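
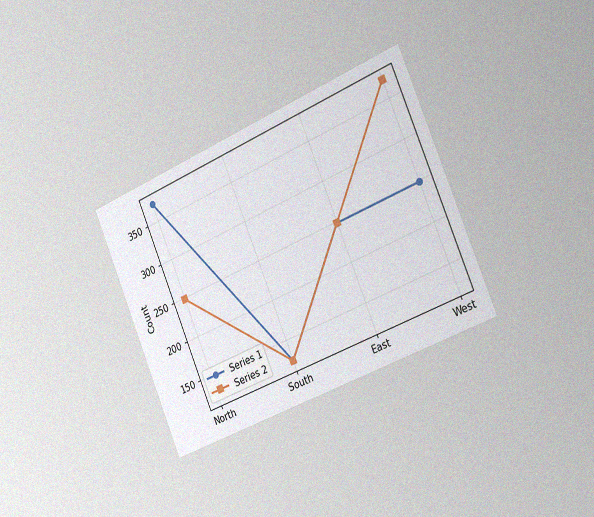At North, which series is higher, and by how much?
Series 1, by 124

The chart is tilted about 23° counter-clockwise and viewed slightly from the right, with some photo noise. At North, Series 1 sits above the other line by 124.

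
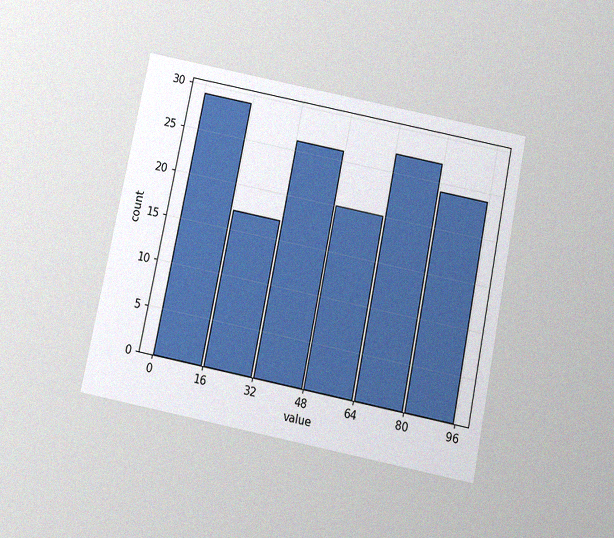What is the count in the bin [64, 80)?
The chart is tilted about 11° clockwise and viewed slightly from below, with some photo noise. The [64, 80) bin has height 27.

27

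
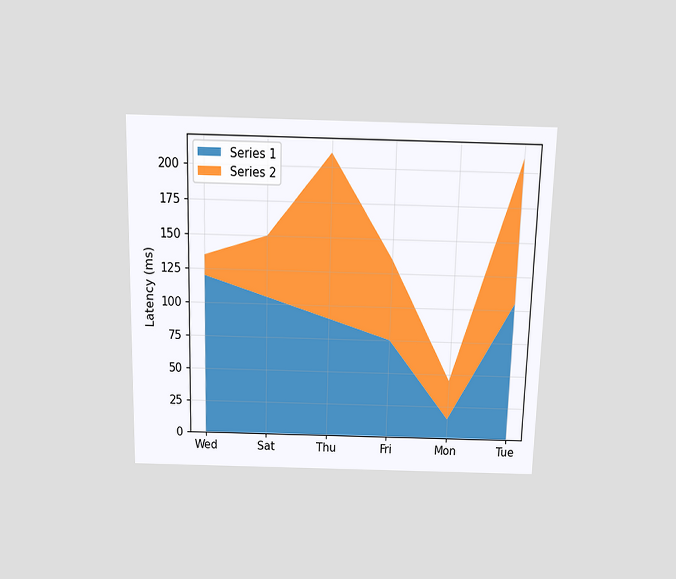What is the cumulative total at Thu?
210ms

The chart is viewed slightly from above. The stacked total at Thu reaches 210ms.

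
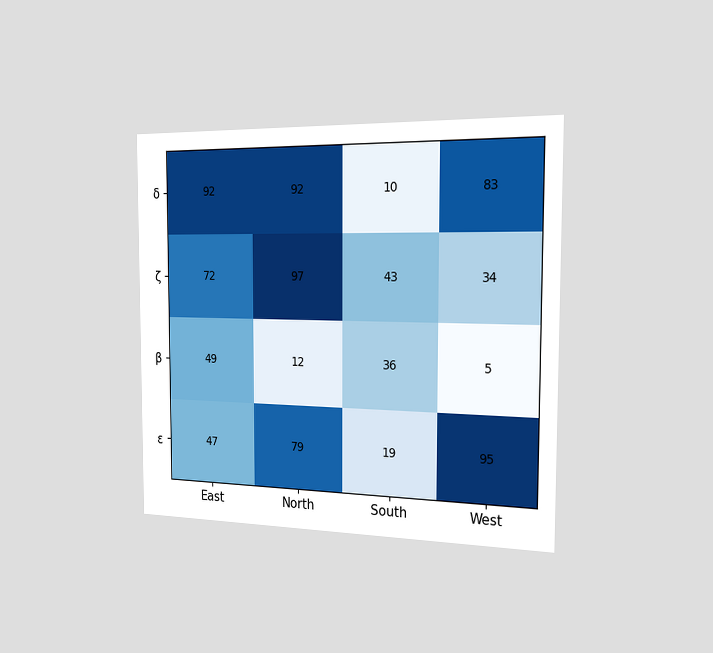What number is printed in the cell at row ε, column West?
95

The chart is viewed slightly from the right. The (ε, West) cell reads 95.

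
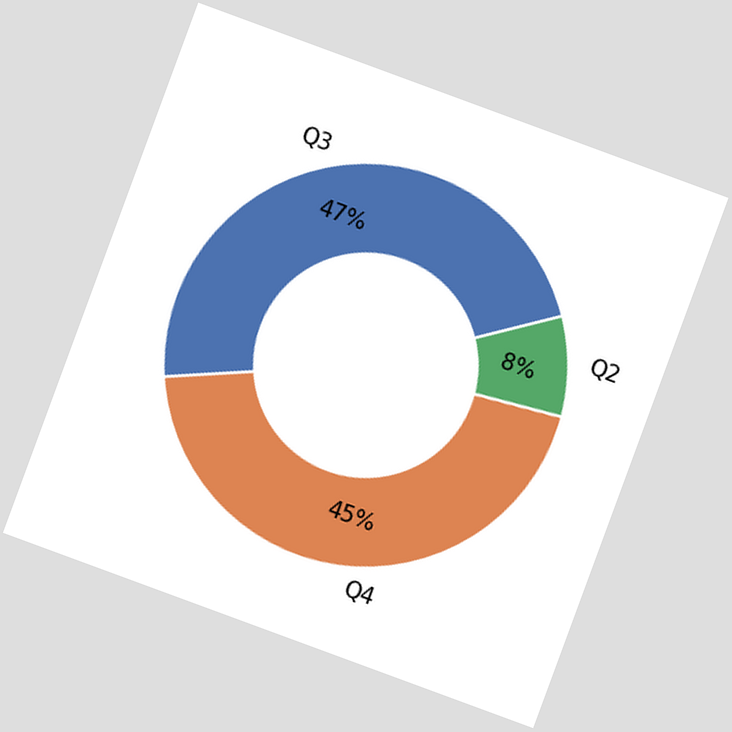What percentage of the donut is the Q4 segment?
45%

The chart is tilted about 20° clockwise. The Q4 segment takes up 45% of the ring.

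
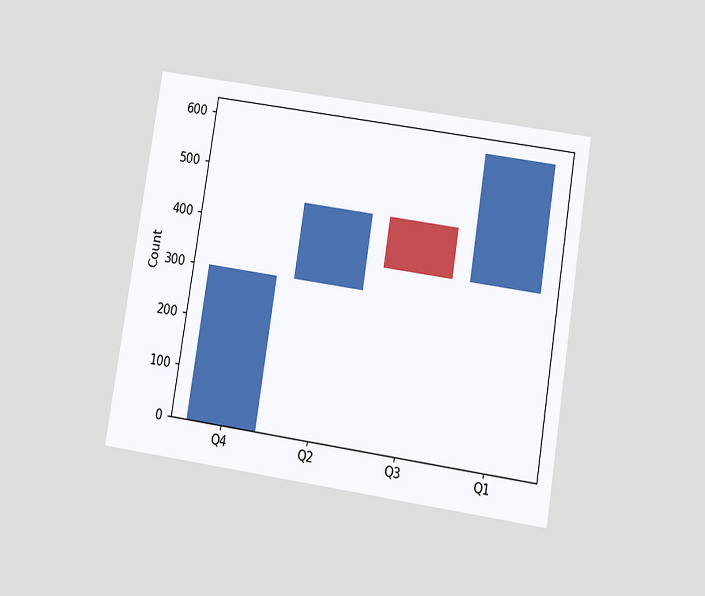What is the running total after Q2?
450

The chart is tilted about 9° clockwise and viewed slightly from below. After Q2 the running total reaches 450.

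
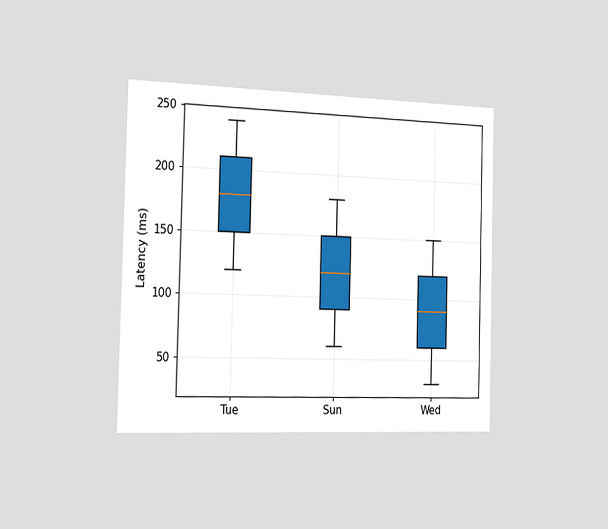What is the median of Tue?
180ms

The chart is viewed slightly from the left. The median line in the Tue box sits at 180ms.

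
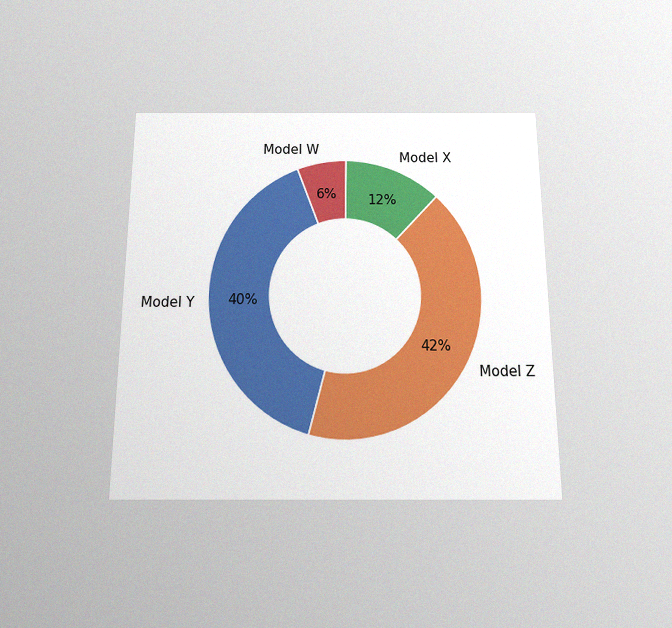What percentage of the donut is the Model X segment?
12%

The chart is viewed slightly from below, with some photo noise. The Model X segment takes up 12% of the ring.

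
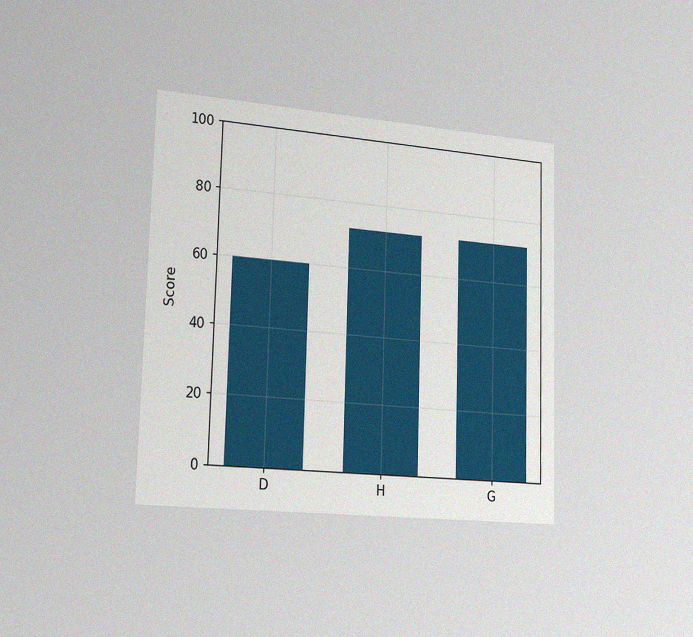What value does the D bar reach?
The chart is viewed slightly from the left, with some photo noise. Reading along the chart's y-axis, the D bar reaches 60.

60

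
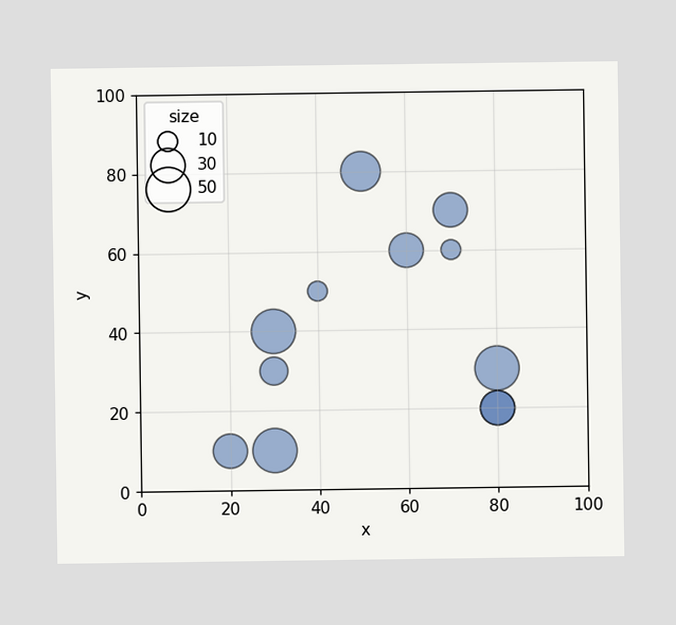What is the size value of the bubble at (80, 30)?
Matching the bubble at (80, 30) against the size legend gives 50.

50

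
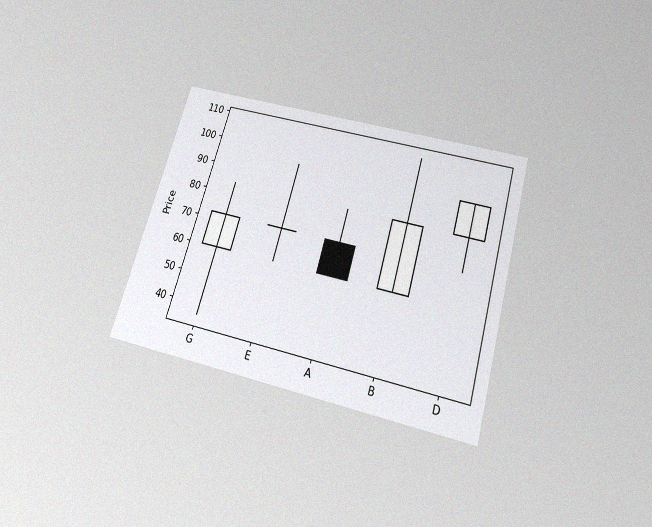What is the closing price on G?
The chart is tilted about 16° clockwise and viewed slightly from below, with some photo noise. The G candle closes at 72.

72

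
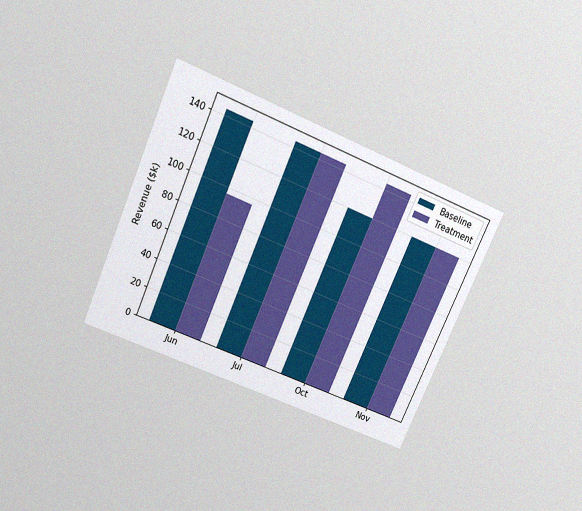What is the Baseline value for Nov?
The chart is tilted about 24° clockwise and viewed slightly from above, with some photo noise. The Baseline bar at Nov reaches $120k on the y-axis.

$120k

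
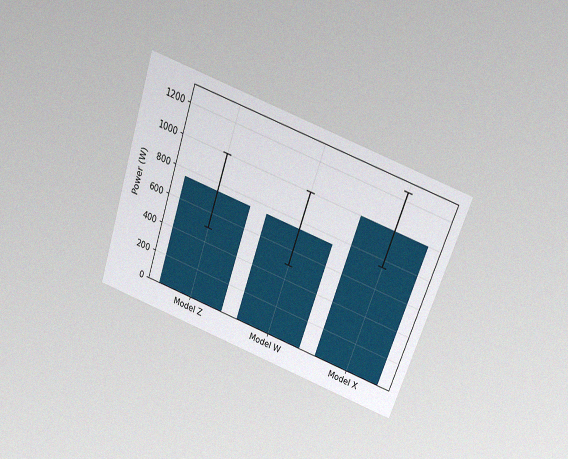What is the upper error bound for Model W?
The chart is tilted about 19° clockwise and viewed slightly from above, with some photo noise. The Model W bar's upper whisker reaches 1000W.

1000W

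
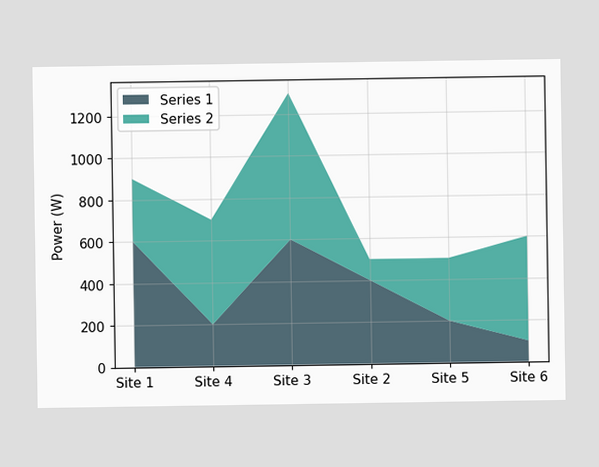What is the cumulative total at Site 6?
The stacked total at Site 6 reaches 600W.

600W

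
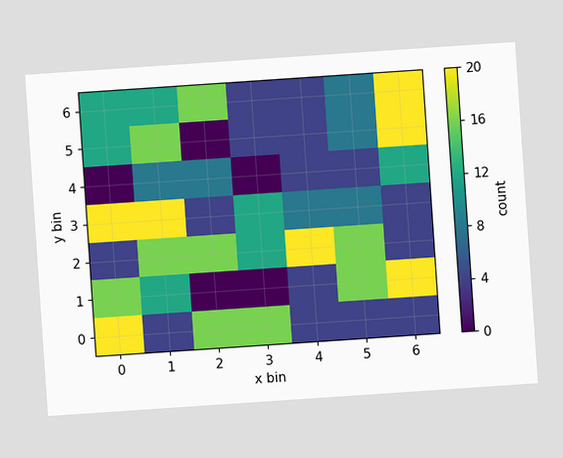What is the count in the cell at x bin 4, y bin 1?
The chart is tilted about 4° counter-clockwise. Matching the cell (4, 1) against the colorbar gives 4.

4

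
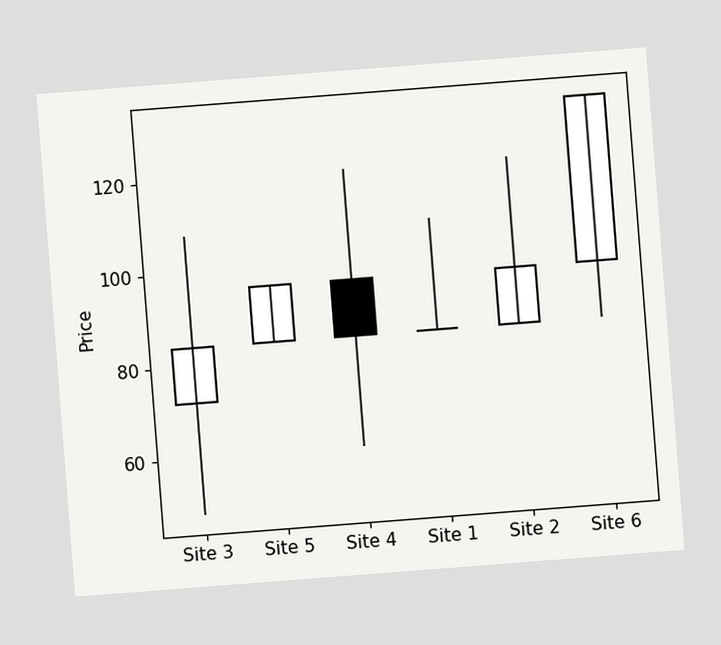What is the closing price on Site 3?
The chart is tilted about 4° counter-clockwise. The Site 3 candle closes at 84.

84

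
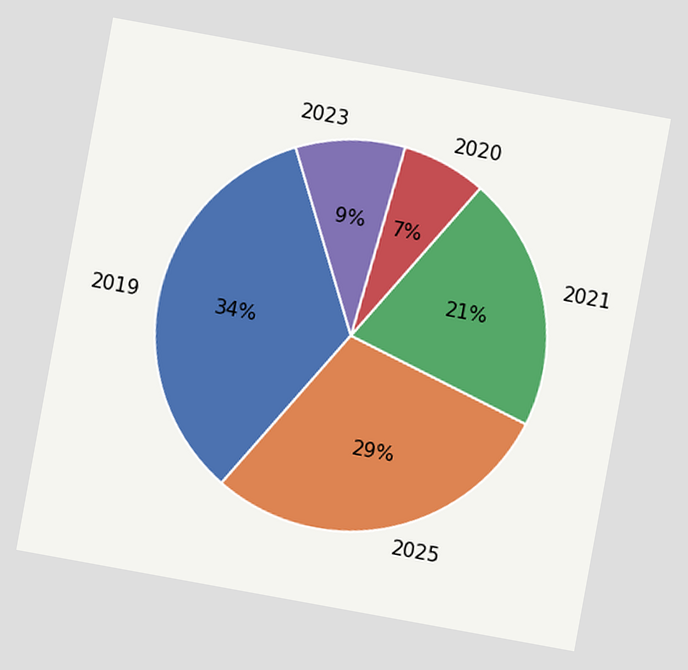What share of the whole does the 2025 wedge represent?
The chart is tilted about 10° clockwise. The 2025 slice takes up 29% of the pie.

29%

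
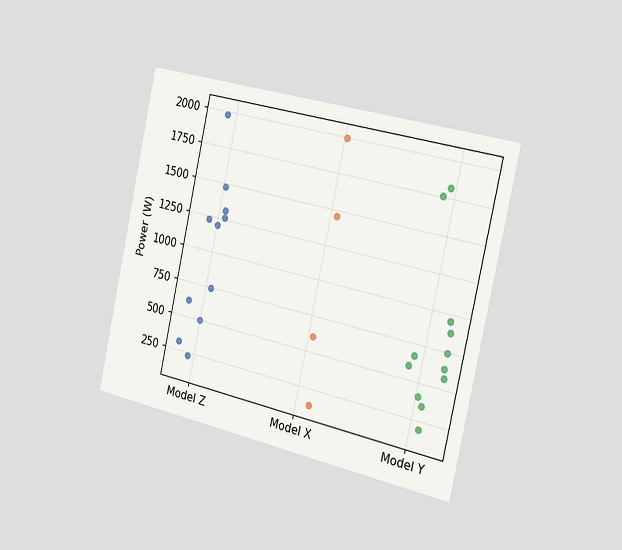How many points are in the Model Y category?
12

The chart is tilted about 12° clockwise and viewed slightly from the right. Counting the markers in the Model Y column gives 12.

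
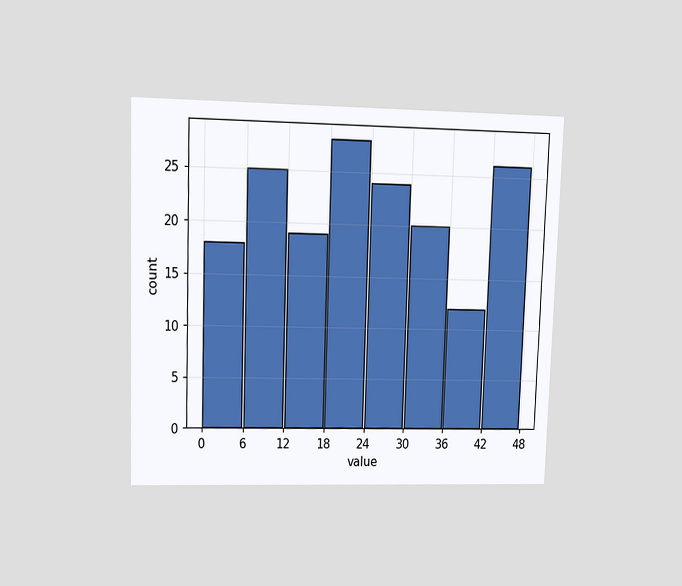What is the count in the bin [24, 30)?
24

The chart is viewed at a slight angle. The [24, 30) bin has height 24.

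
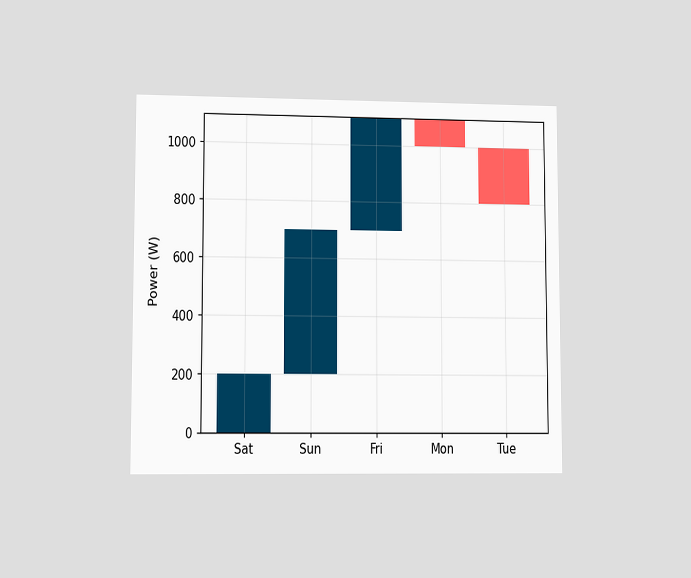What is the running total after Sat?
The chart is viewed at a slight angle. After Sat the running total reaches 200W.

200W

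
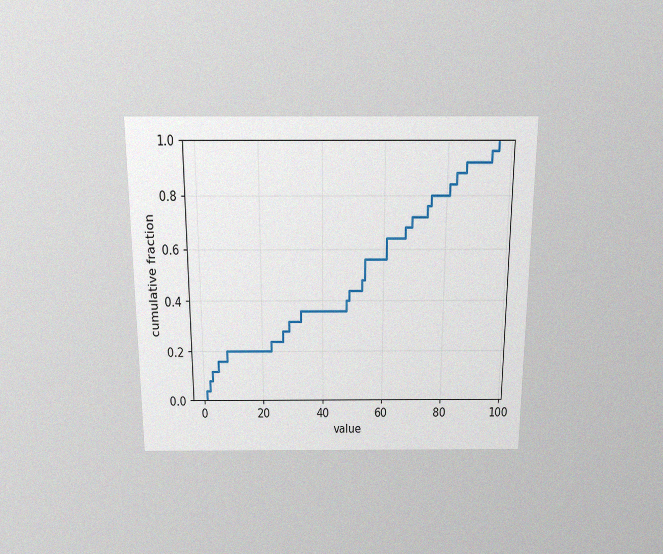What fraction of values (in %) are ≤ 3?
12%

The chart is viewed slightly from above, with some photo noise. At x=3 the ECDF step is at 12%.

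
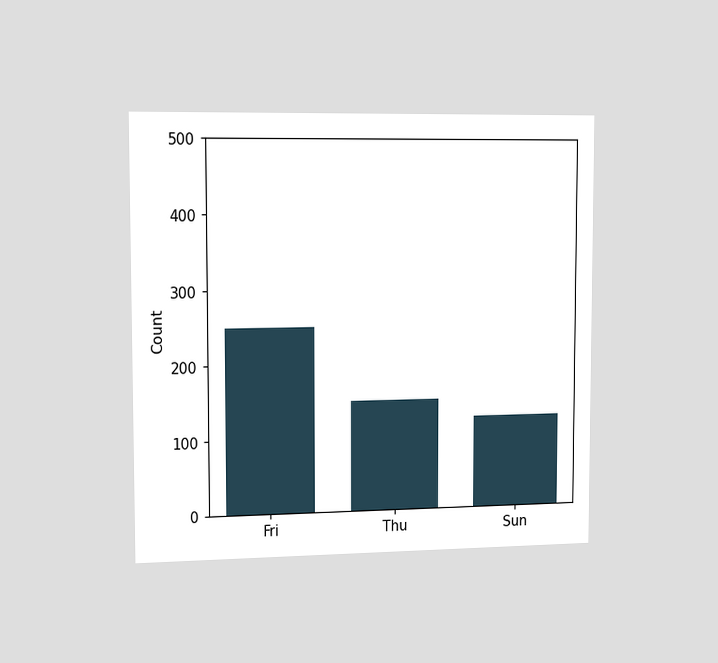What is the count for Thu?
The chart is viewed slightly from the left. Reading along the chart's y-axis, the Thu bar reaches 150.

150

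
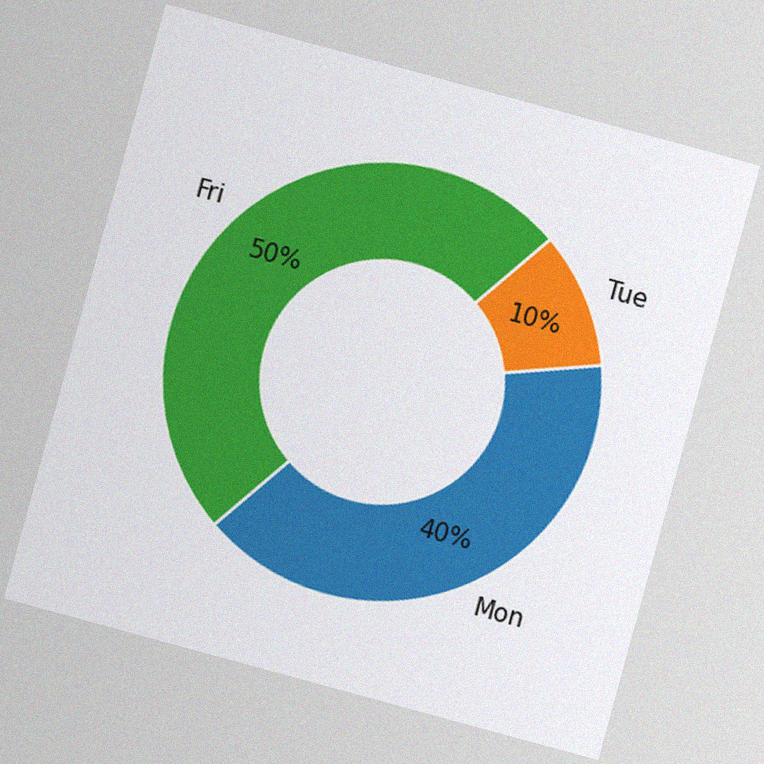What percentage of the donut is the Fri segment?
50%

The chart is tilted about 15° clockwise, with some photo noise. The Fri segment takes up 50% of the ring.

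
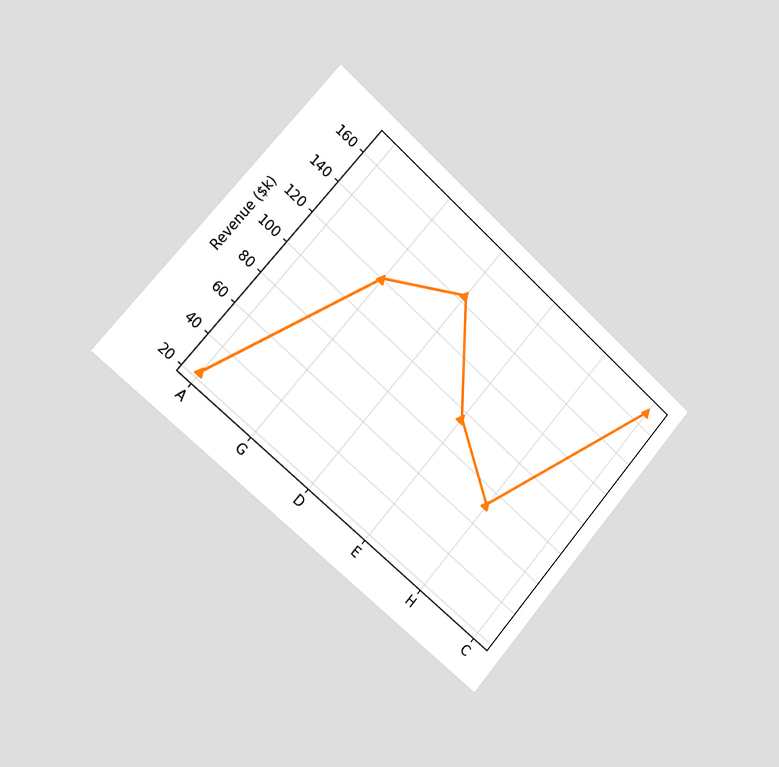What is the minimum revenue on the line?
The chart is tilted about 41° clockwise and viewed slightly from the left. The lowest point is at A, and reading across to the y-axis gives $24k.

$24k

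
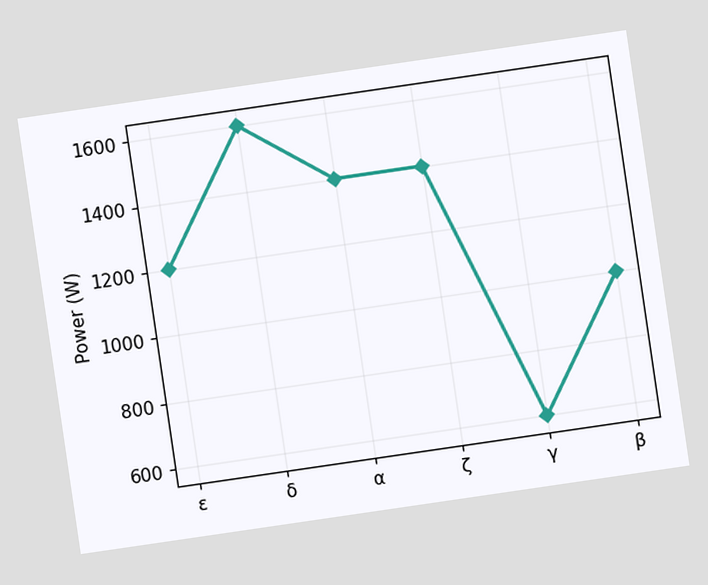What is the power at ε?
1200W

The chart is tilted about 8° counter-clockwise. At ε, the line is at 1200W.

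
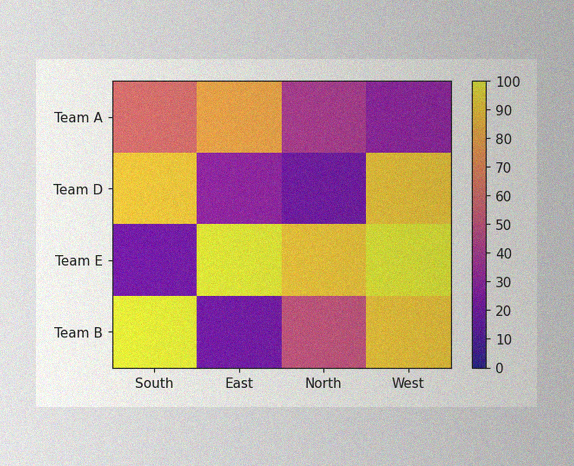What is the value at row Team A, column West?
The image has some photo noise and uneven lighting. Matching cell (Team A, West) against the colorbar gives 30.

30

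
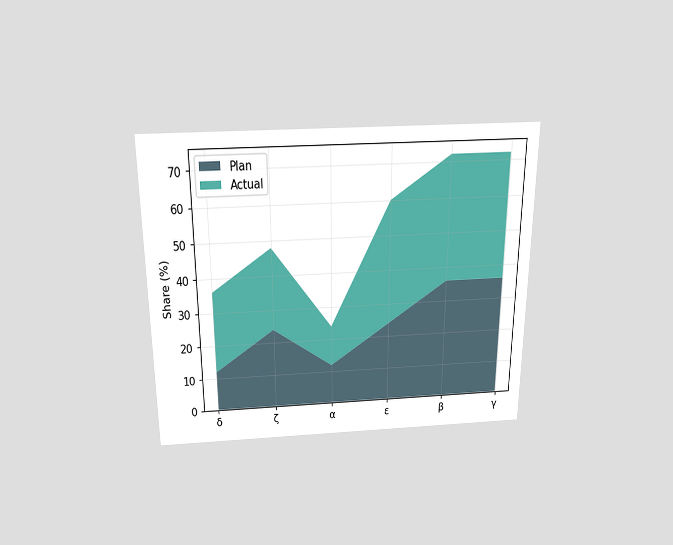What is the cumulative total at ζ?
48%

The chart is viewed slightly from above. The stacked total at ζ reaches 48%.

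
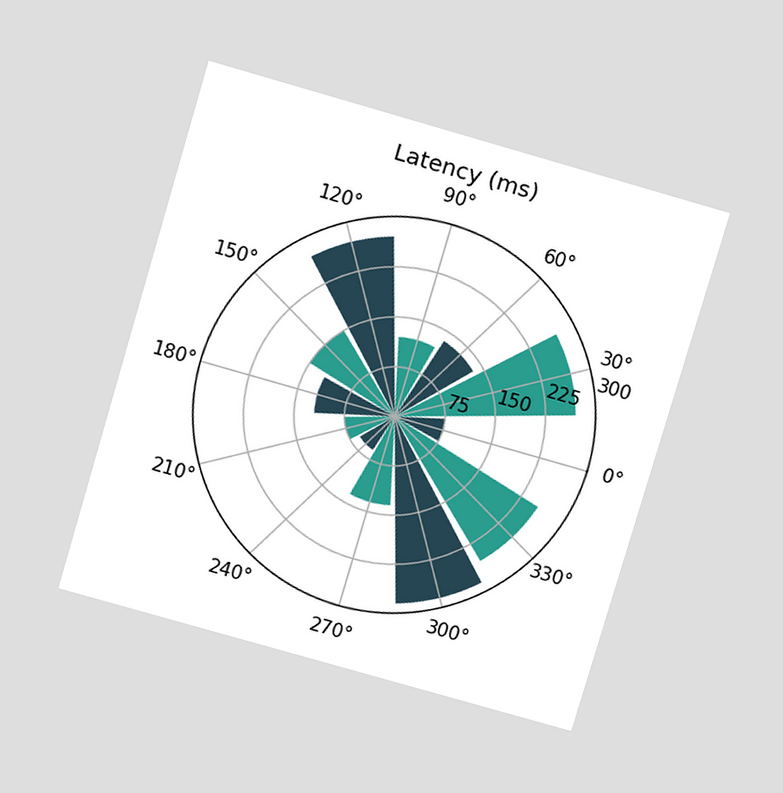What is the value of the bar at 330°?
255ms

The chart is tilted about 16° clockwise and viewed slightly from above. The bar at 330° reaches 255ms on the radial axis.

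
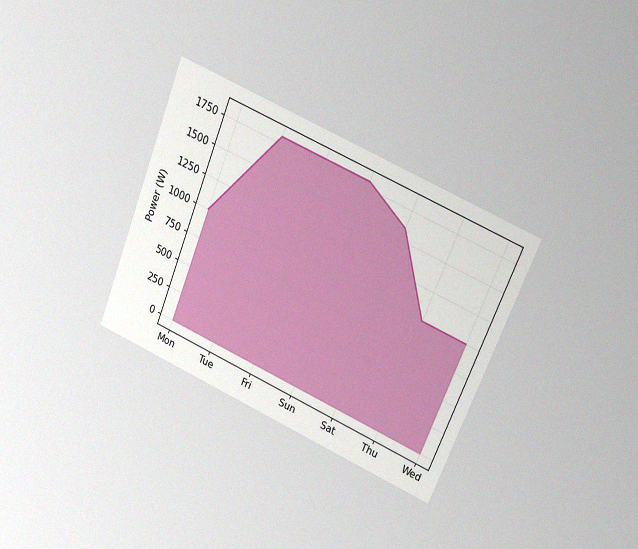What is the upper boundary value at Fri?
1800W

The chart is tilted about 23° clockwise and viewed at a slight angle, with some photo noise. At Fri the upper boundary is at 1800W.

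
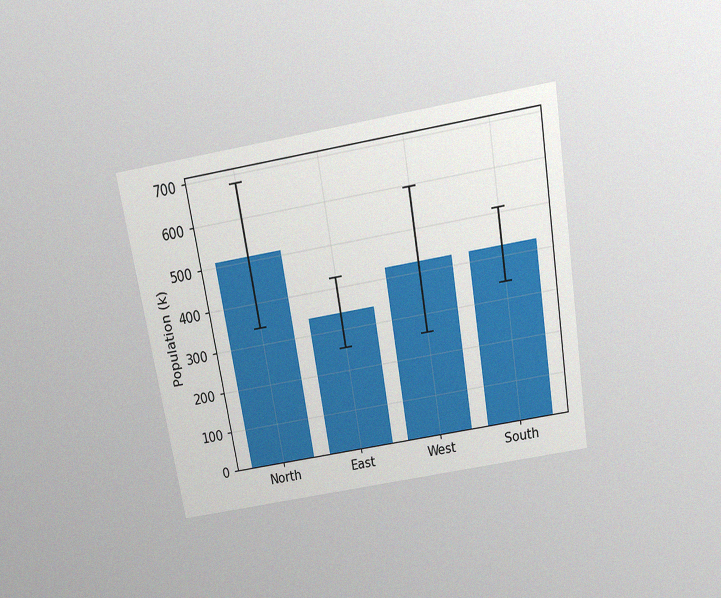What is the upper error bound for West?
595k

The chart is tilted about 10° counter-clockwise and viewed slightly from above, with some photo noise. The West bar's upper whisker reaches 595k.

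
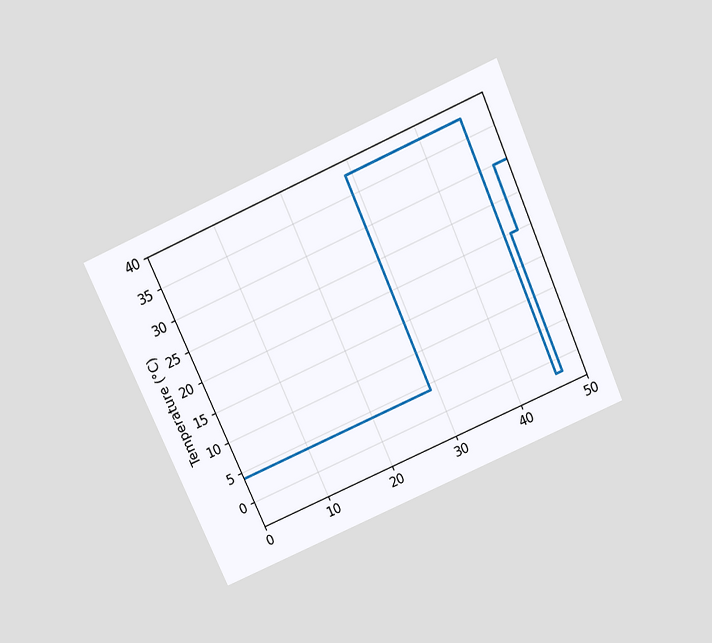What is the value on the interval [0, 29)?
4°C

The chart is tilted about 24° counter-clockwise and viewed slightly from above. On [0, 29) the step sits at 4°C.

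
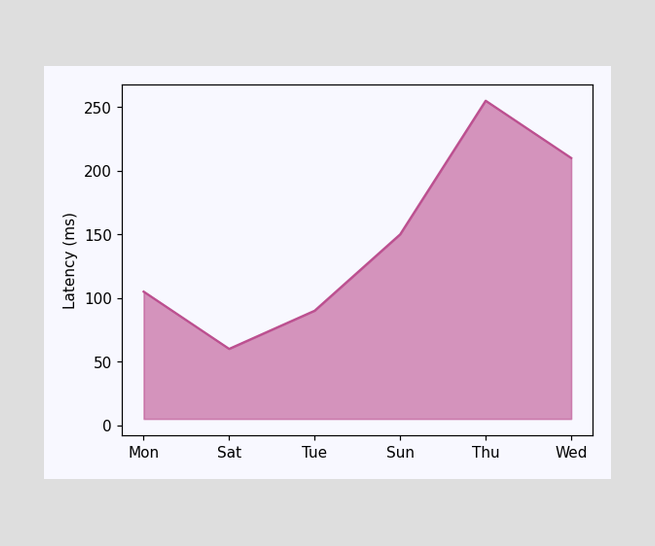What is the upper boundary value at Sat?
At Sat the upper boundary is at 60ms.

60ms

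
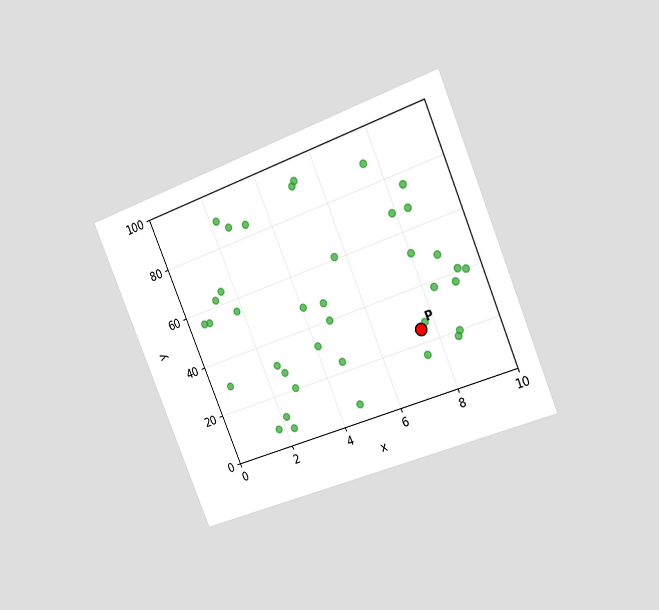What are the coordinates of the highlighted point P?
(7.5, 25)

The chart is tilted about 22° counter-clockwise and viewed slightly from the right. Following the gridlines from P to each axis, P sits at (7.5, 25).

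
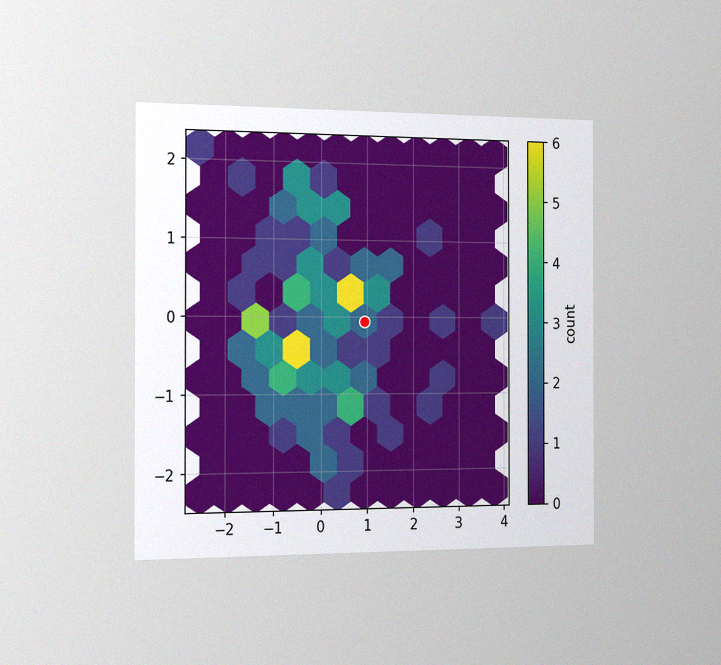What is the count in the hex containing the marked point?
The chart is viewed slightly from the left, with some photo noise. The marked hex reads 2 on the colorbar.

2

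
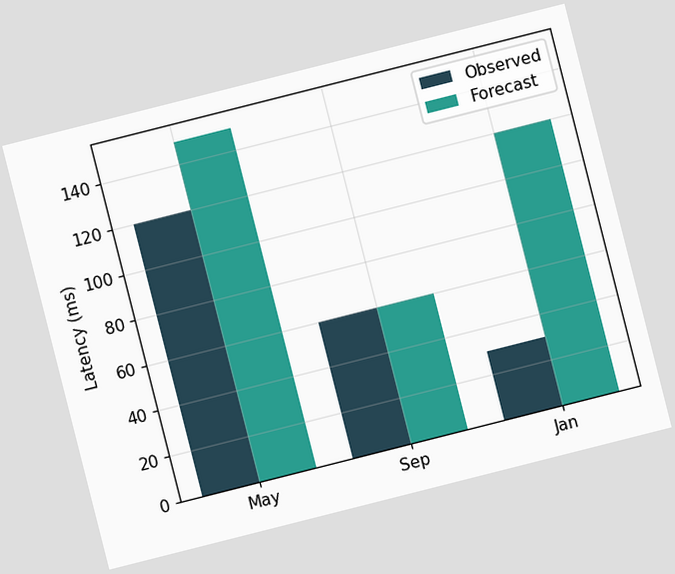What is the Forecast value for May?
The chart is tilted about 14° counter-clockwise. The Forecast bar at May reaches 150ms on the y-axis.

150ms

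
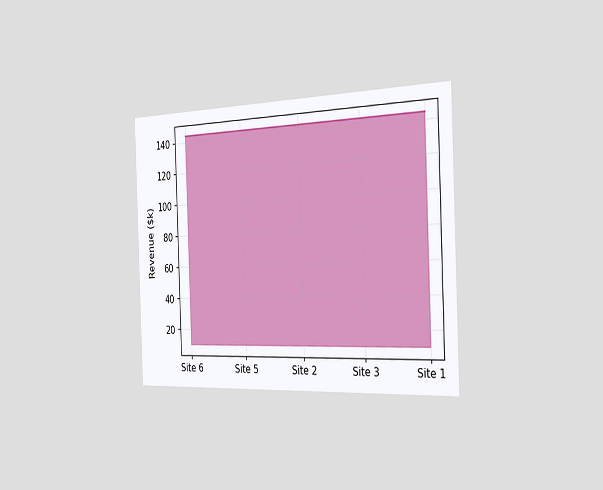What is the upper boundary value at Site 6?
The chart is tilted about 2° counter-clockwise and viewed slightly from the right. At Site 6 the upper boundary is at $144k.

$144k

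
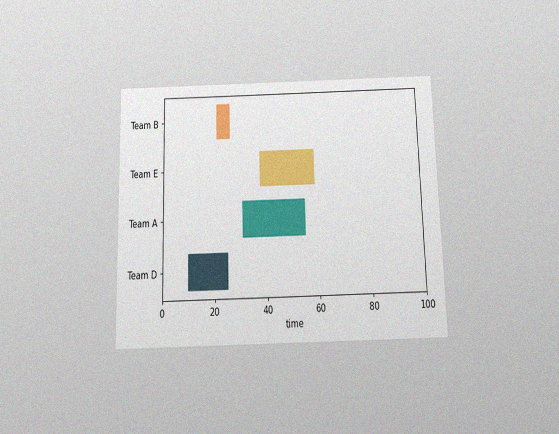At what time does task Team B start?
The chart is viewed slightly from below, with some photo noise. The Team B bar begins at t=21.

21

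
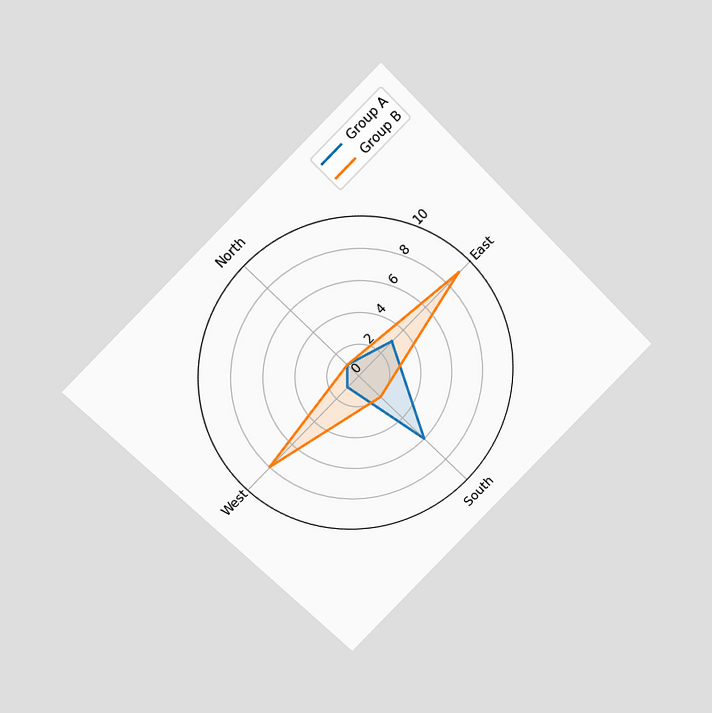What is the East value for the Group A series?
The chart is tilted about 45° counter-clockwise and viewed at a slight angle. On the East axis, Group A reaches 3.

3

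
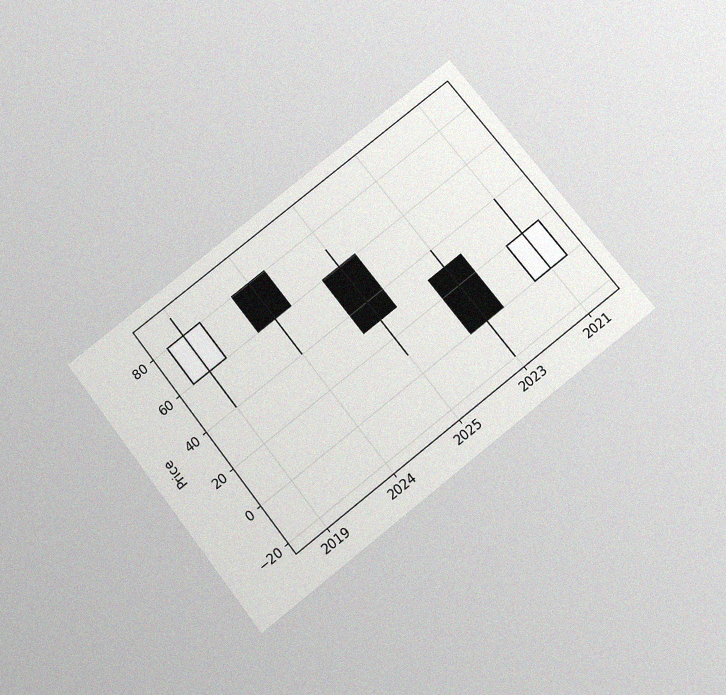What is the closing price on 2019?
80

The chart is tilted about 38° counter-clockwise and viewed slightly from below, with some photo noise. The 2019 candle closes at 80.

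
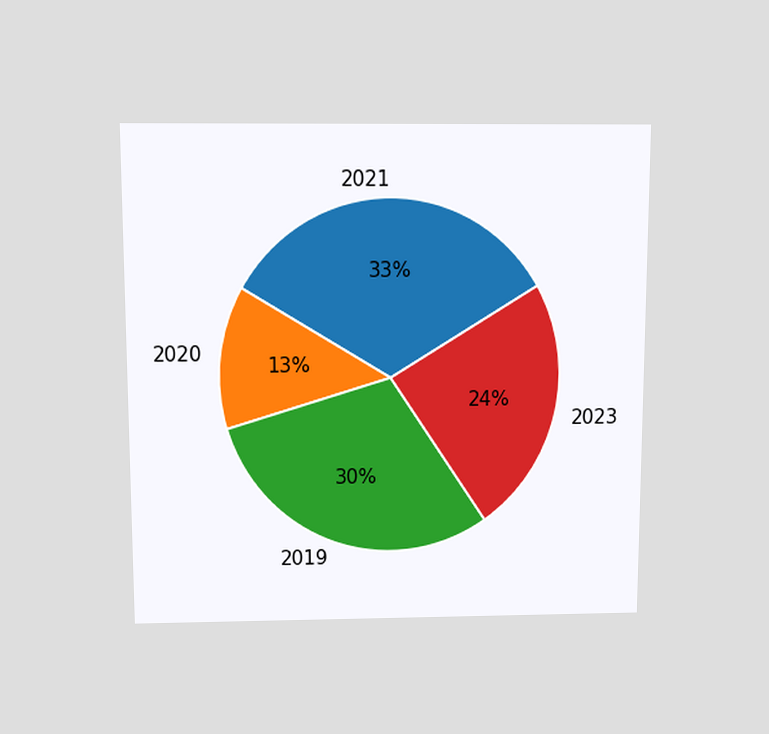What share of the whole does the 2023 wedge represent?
The chart is viewed slightly from above. The 2023 slice takes up 24% of the pie.

24%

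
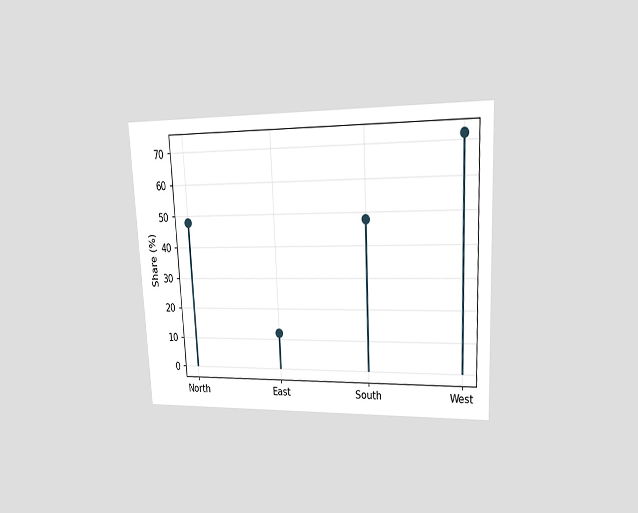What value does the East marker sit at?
12%

The chart is tilted about 3° counter-clockwise and viewed at a slight angle. The East marker sits at 12%.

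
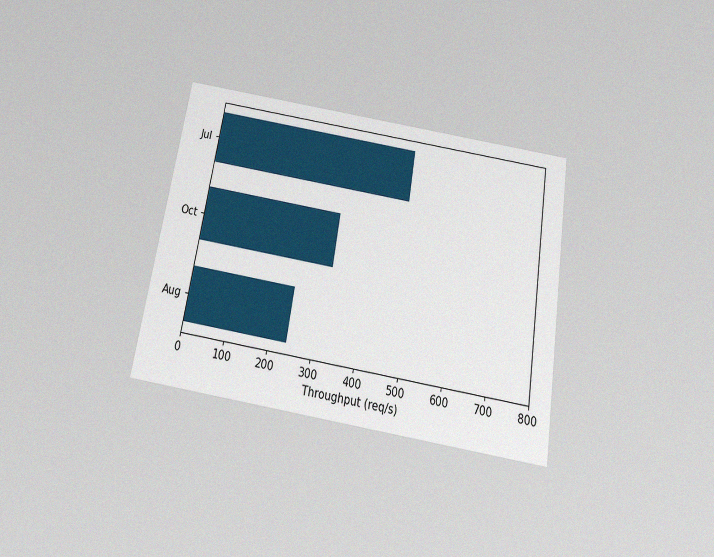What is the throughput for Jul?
480req/s

The chart is tilted about 9° clockwise and viewed slightly from below, with some photo noise. Reading along the chart's x-axis, the Jul bar reaches 480req/s.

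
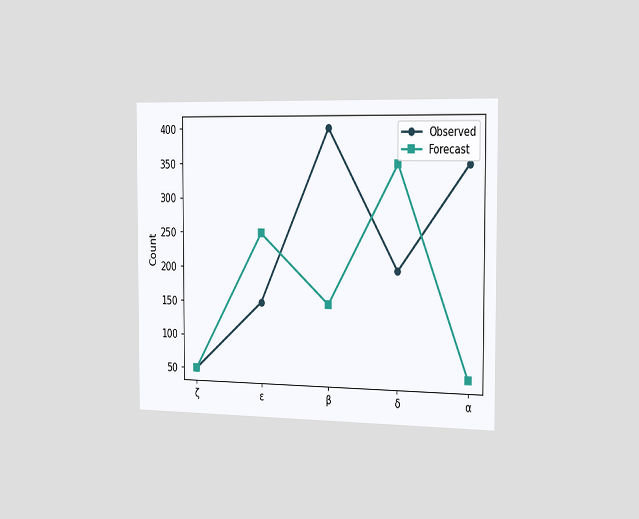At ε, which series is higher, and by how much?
Forecast, by 100

The chart is viewed slightly from the right. At ε, Forecast sits above the other line by 100.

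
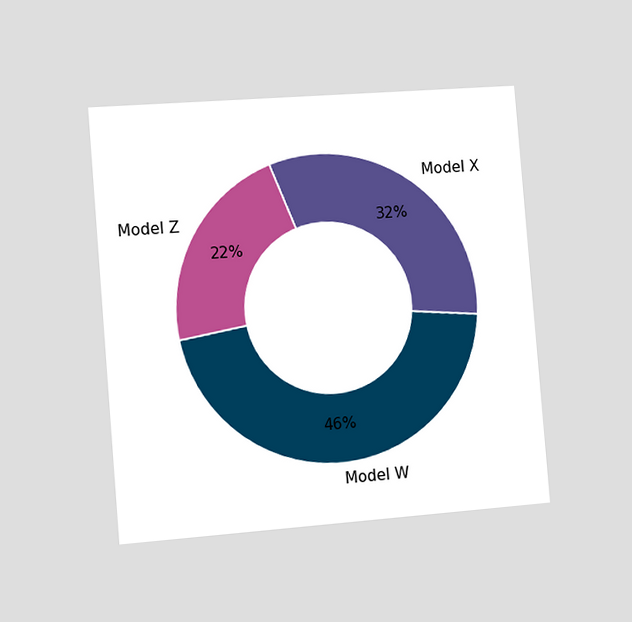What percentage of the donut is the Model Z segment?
22%

The chart is tilted about 5° counter-clockwise and viewed slightly from the left. The Model Z segment takes up 22% of the ring.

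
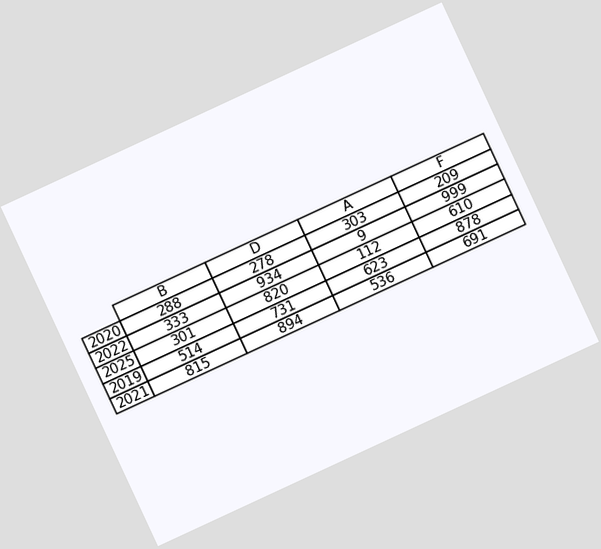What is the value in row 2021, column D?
894

The chart is tilted about 25° counter-clockwise. The (2021, D) cell reads 894.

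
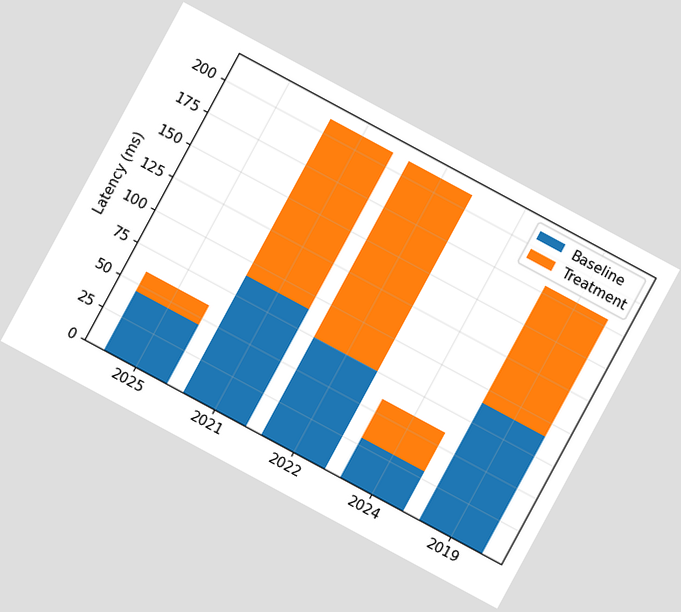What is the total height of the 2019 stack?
180ms

The chart is tilted about 28° clockwise. The 2019 stack's top reaches 180ms on the y-axis.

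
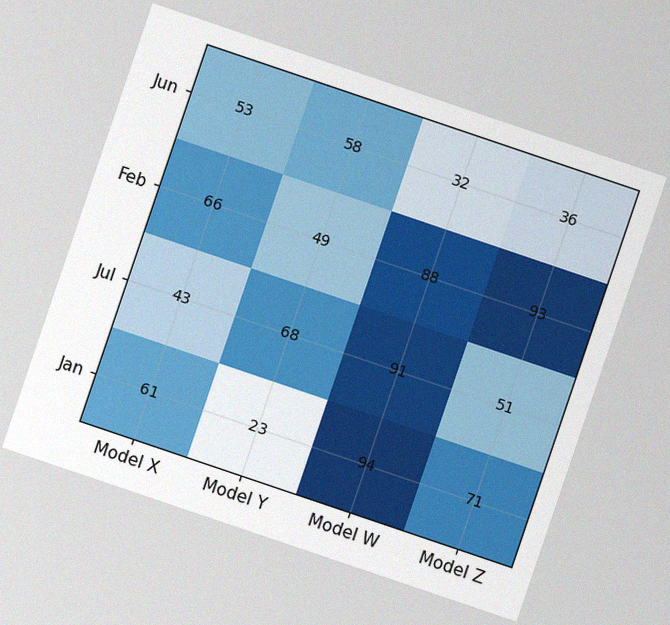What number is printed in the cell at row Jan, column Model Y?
23

The chart is tilted about 19° clockwise, with some photo noise. The (Jan, Model Y) cell reads 23.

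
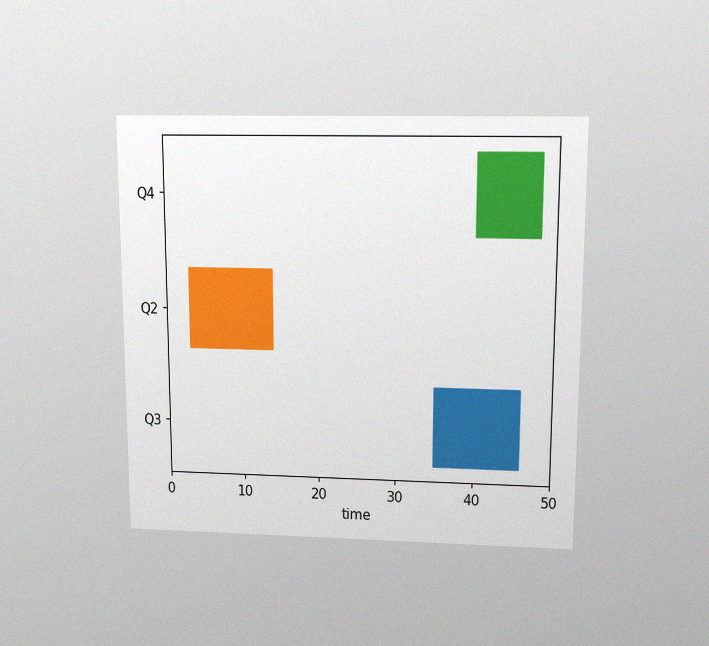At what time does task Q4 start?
The chart is viewed slightly from above, with some photo noise. The Q4 bar begins at t=40.

40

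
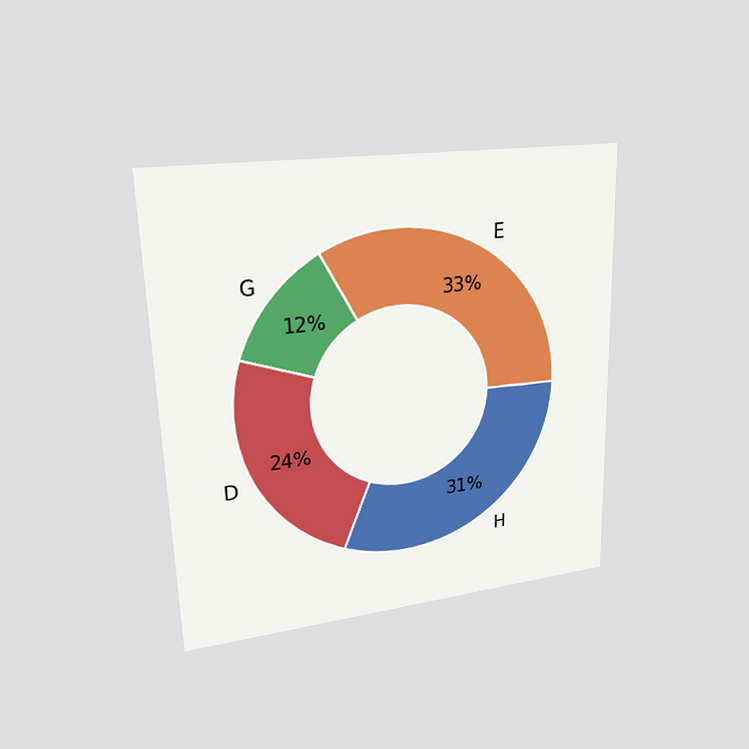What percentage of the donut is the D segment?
The chart is viewed at a slight angle. The D segment takes up 24% of the ring.

24%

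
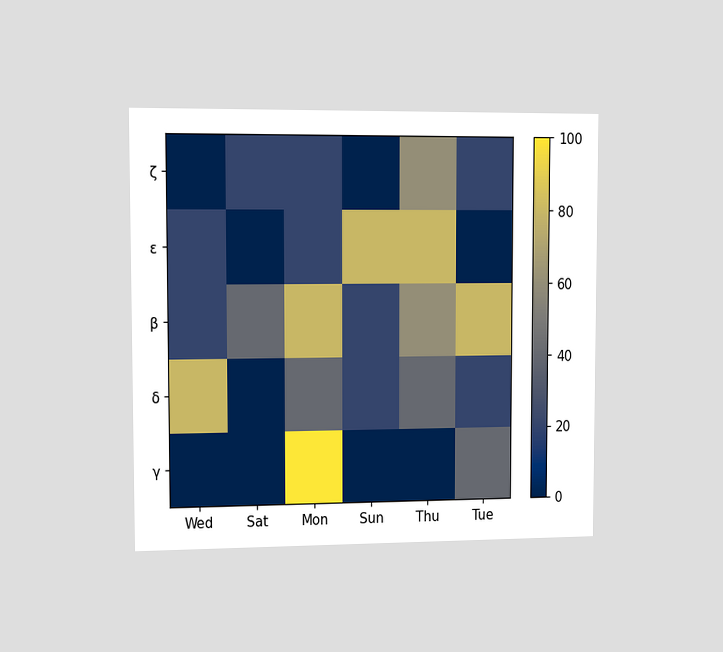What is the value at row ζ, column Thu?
60

The chart is viewed slightly from the left. Matching cell (ζ, Thu) against the colorbar gives 60.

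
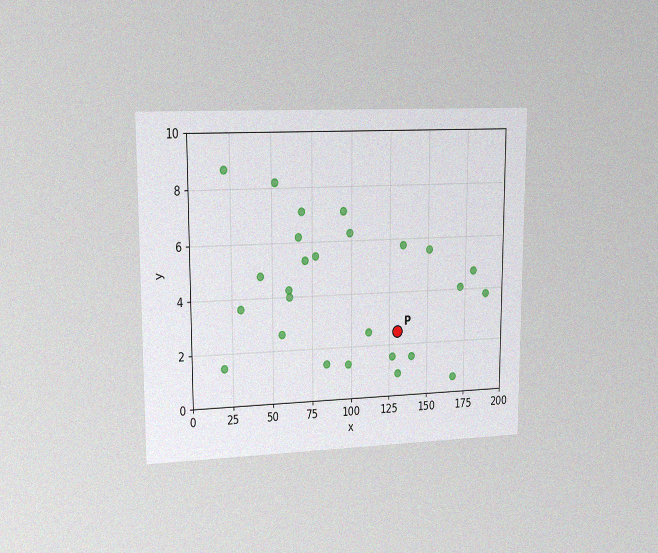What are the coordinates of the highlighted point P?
(130, 2.5)

The chart is viewed slightly from the left, with some photo noise. Following the gridlines from P to each axis, P sits at (130, 2.5).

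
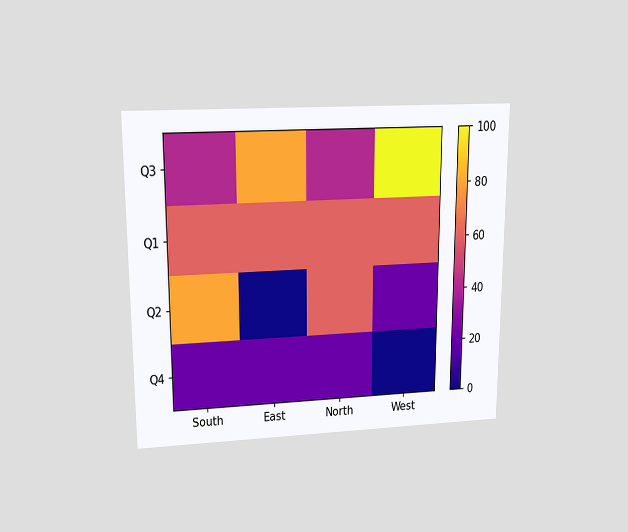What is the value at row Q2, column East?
0

The chart is viewed slightly from above. Matching cell (Q2, East) against the colorbar gives 0.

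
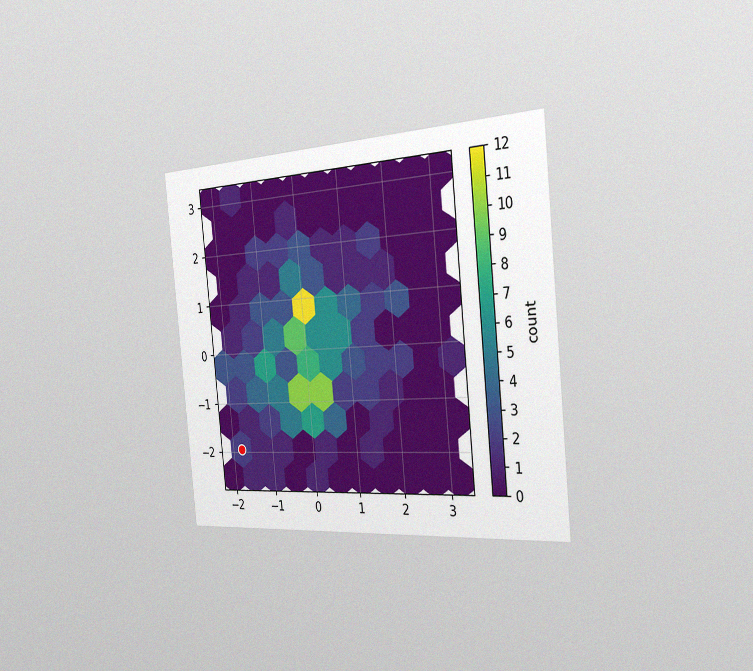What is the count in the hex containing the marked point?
The chart is tilted about 6° counter-clockwise and viewed slightly from the right, with some photo noise. The marked hex reads 2 on the colorbar.

2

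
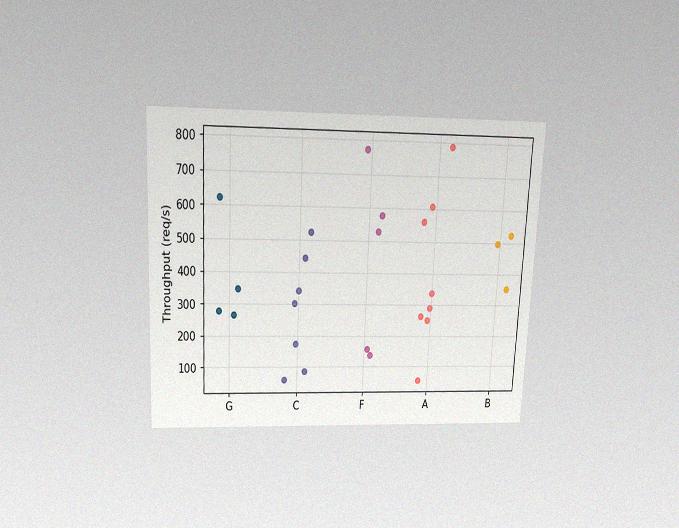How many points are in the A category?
The chart is tilted about 3° clockwise and viewed slightly from above, with some photo noise. Counting the markers in the A column gives 8.

8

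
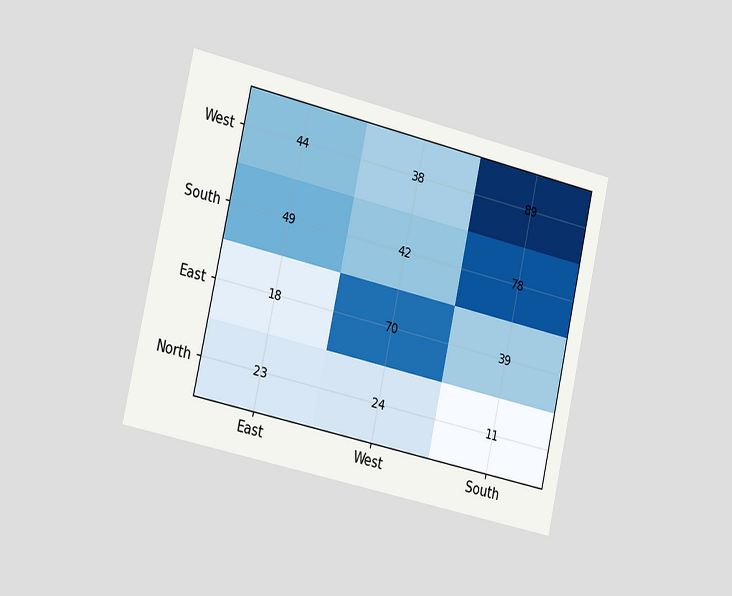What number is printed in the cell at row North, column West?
24

The chart is tilted about 13° clockwise and viewed slightly from the left. The (North, West) cell reads 24.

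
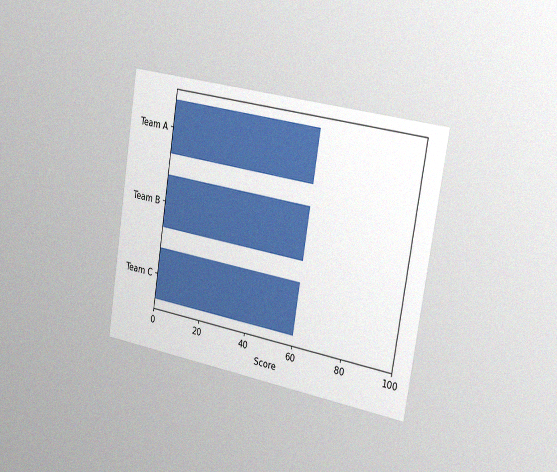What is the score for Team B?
The chart is tilted about 9° clockwise and viewed slightly from the right, with some photo noise. Reading along the chart's x-axis, the Team B bar reaches 60.

60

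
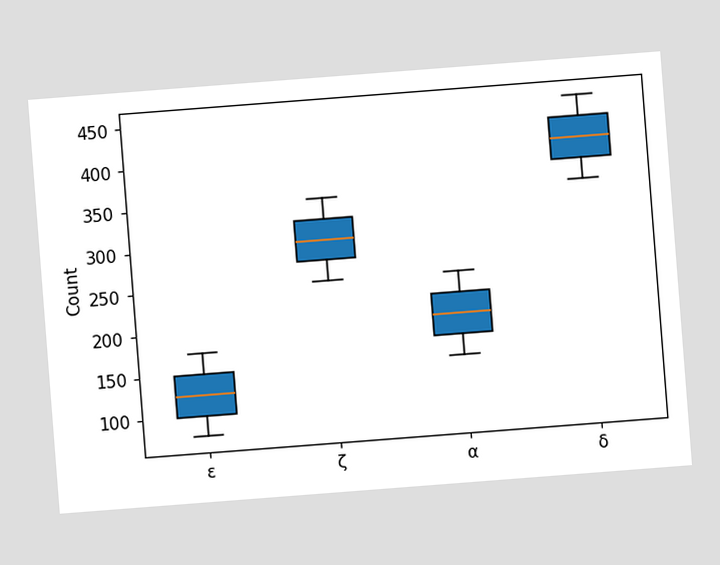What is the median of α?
The chart is tilted about 4° counter-clockwise. The median line in the α box sits at 200.

200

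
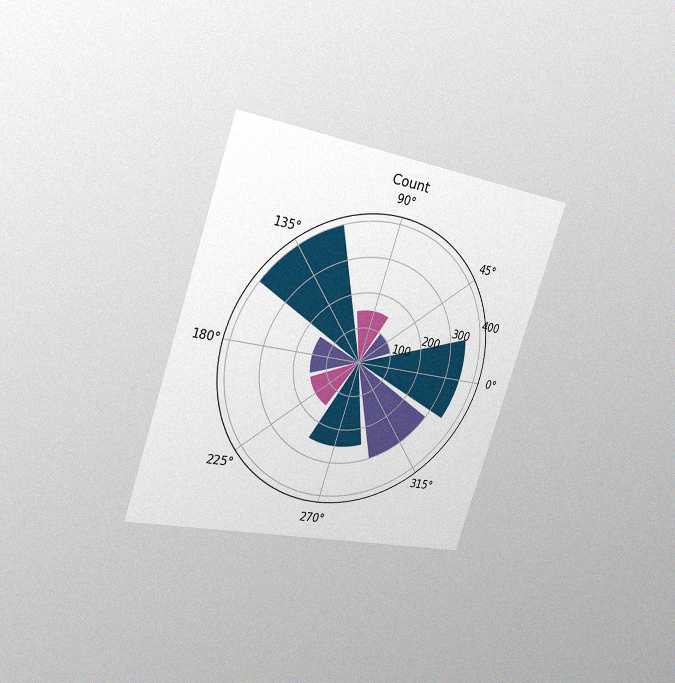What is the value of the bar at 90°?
150

The chart is tilted about 18° clockwise and viewed slightly from the left, with some photo noise. The bar at 90° reaches 150 on the radial axis.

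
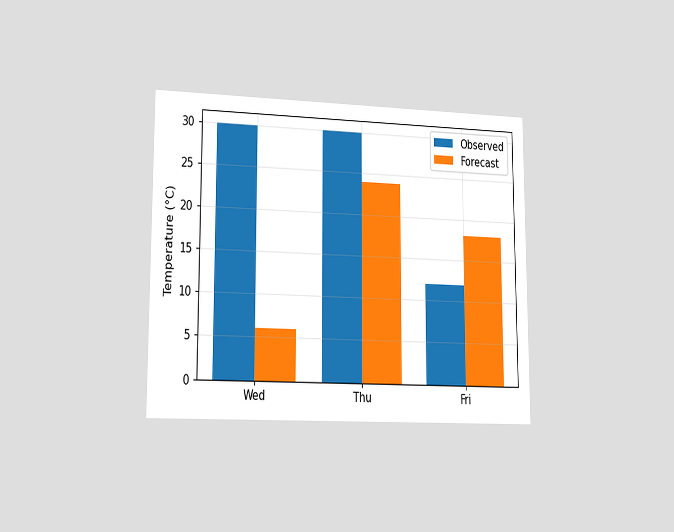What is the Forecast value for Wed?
The chart is viewed slightly from the left. The Forecast bar at Wed reaches 6°C on the y-axis.

6°C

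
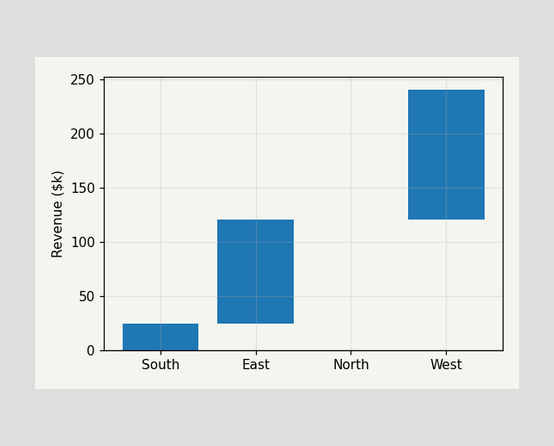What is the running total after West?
After West the running total reaches $240k.

$240k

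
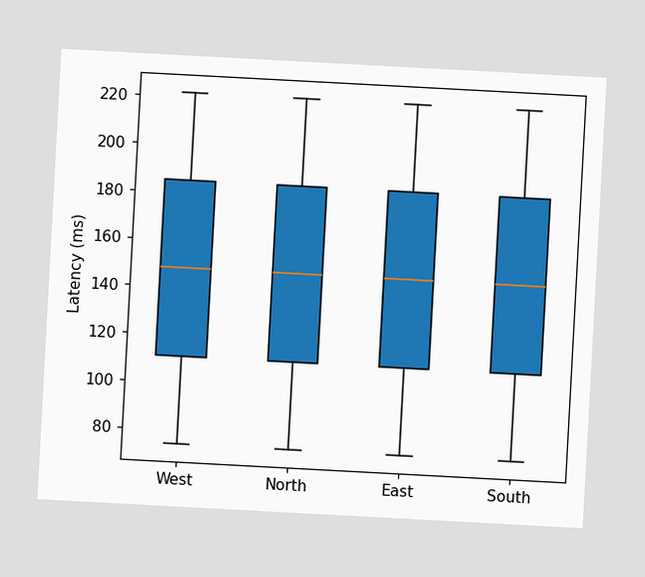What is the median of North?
148ms

The chart is tilted about 3° clockwise. The median line in the North box sits at 148ms.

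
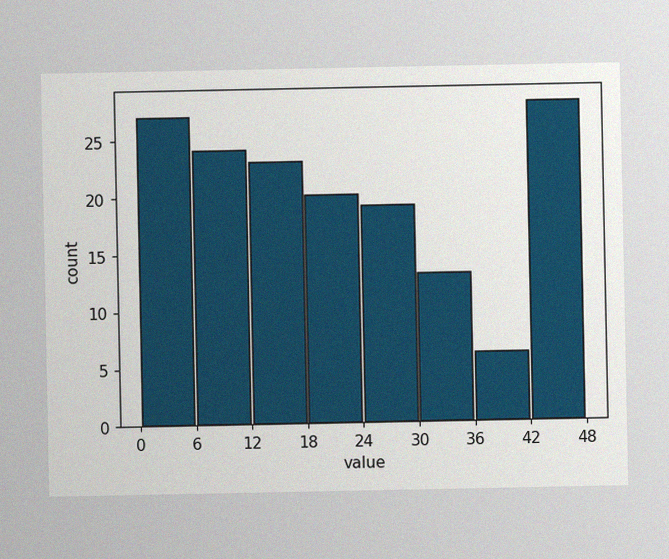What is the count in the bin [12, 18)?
23

The image has some photo noise and uneven lighting. The [12, 18) bin has height 23.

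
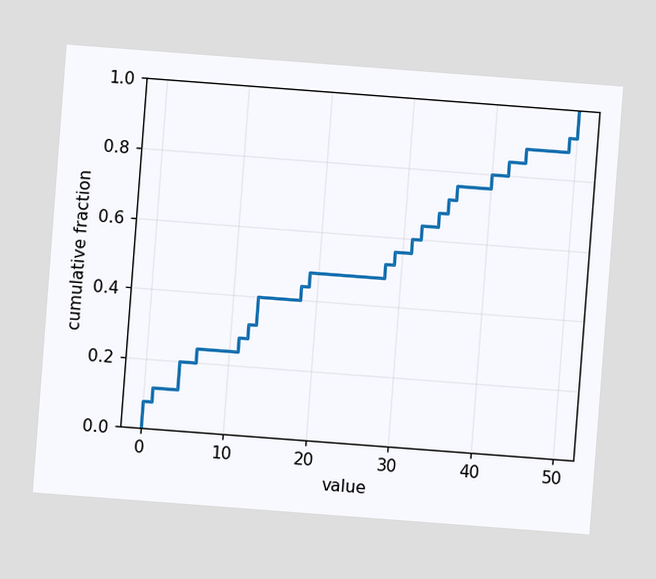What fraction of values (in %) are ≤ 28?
52%

The chart is tilted about 4° clockwise. At x=28 the ECDF step is at 52%.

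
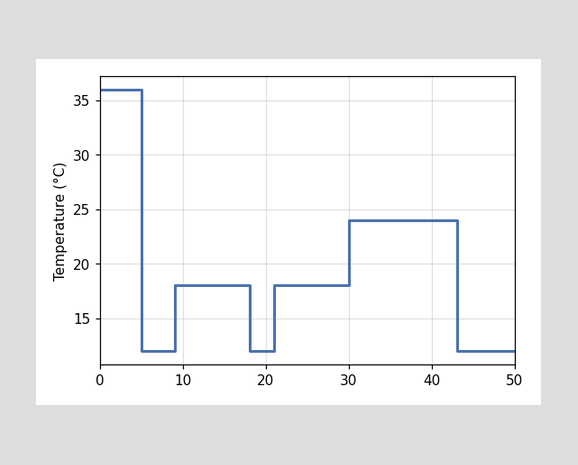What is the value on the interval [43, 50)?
On [43, 50) the step sits at 12°C.

12°C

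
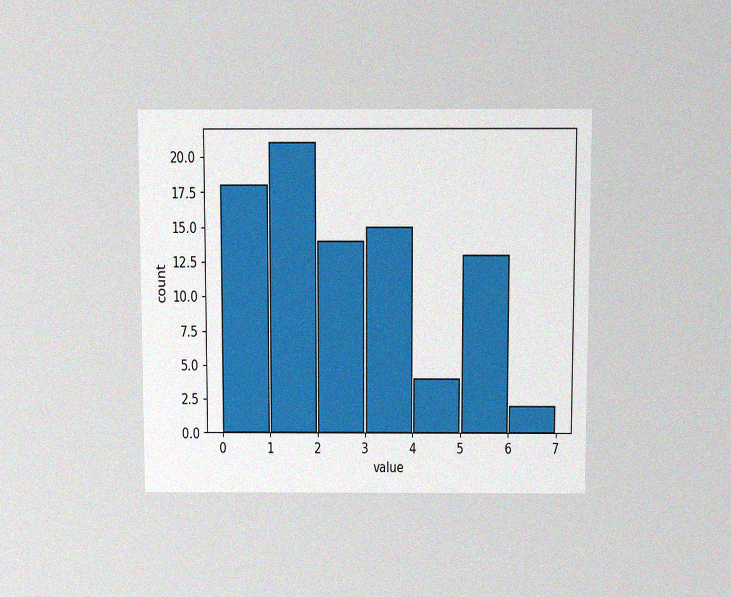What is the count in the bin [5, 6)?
13

The chart is viewed slightly from above, with some photo noise. The [5, 6) bin has height 13.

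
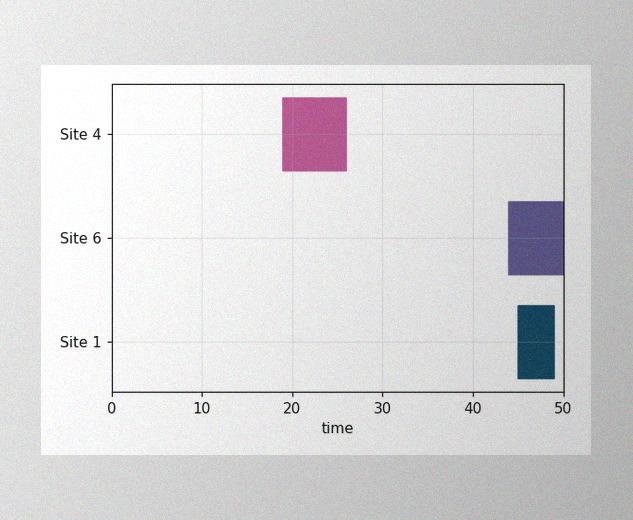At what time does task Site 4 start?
19

The image has some photo noise and uneven lighting. The Site 4 bar begins at t=19.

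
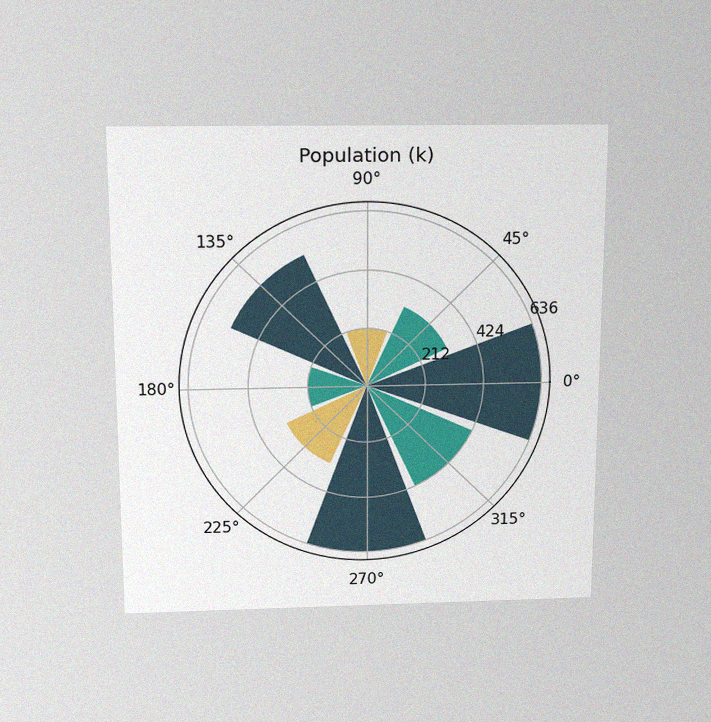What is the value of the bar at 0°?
636k

The chart is viewed slightly from above, with some photo noise. The bar at 0° reaches 636k on the radial axis.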